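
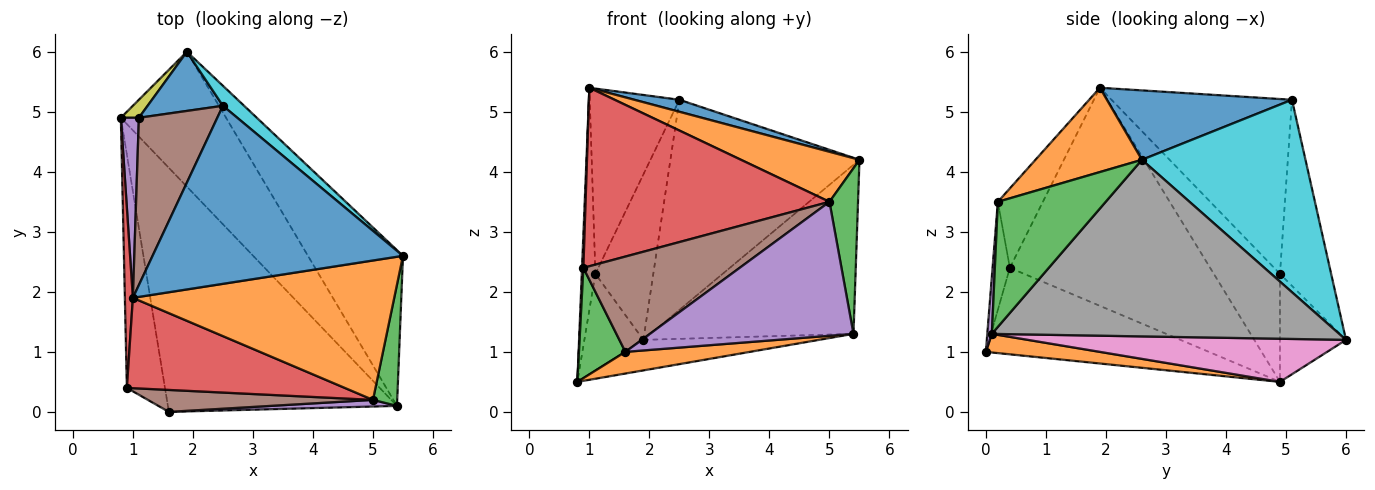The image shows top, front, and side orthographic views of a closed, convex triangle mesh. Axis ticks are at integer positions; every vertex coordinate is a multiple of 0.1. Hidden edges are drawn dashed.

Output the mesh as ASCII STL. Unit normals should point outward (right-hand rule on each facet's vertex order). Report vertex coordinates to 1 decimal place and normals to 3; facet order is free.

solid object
 facet normal 0.267 -0.065 0.962
  outer loop
   vertex 2.5 5.1 5.2
   vertex 1.0 1.9 5.4
   vertex 5.5 2.6 4.2
  endloop
 endfacet
 facet normal 0.081 -0.088 -0.993
  outer loop
   vertex 5.4 0.1 1.3
   vertex 1.6 0.0 1.0
   vertex 0.8 4.9 0.5
  endloop
 endfacet
 facet normal -0.899 -0.187 -0.396
  outer loop
   vertex 0.9 0.4 2.4
   vertex 0.8 4.9 0.5
   vertex 1.6 0.0 1.0
  endloop
 endfacet
 facet normal -0.999 -0.007 0.037
  outer loop
   vertex 0.9 0.4 2.4
   vertex 1.0 1.9 5.4
   vertex 0.8 4.9 0.5
  endloop
 endfacet
 facet normal -0.967 0.199 0.161
  outer loop
   vertex 1.1 4.9 2.3
   vertex 0.8 4.9 0.5
   vertex 1.0 1.9 5.4
  endloop
 endfacet
 facet normal -0.831 0.413 0.373
  outer loop
   vertex 1.1 4.9 2.3
   vertex 1.0 1.9 5.4
   vertex 2.5 5.1 5.2
  endloop
 endfacet
 facet normal 0.371 0.205 -0.906
  outer loop
   vertex 1.9 6.0 1.2
   vertex 5.4 0.1 1.3
   vertex 0.8 4.9 0.5
  endloop
 endfacet
 facet normal 0.783 0.457 -0.421
  outer loop
   vertex 1.9 6.0 1.2
   vertex 5.5 2.6 4.2
   vertex 5.4 0.1 1.3
  endloop
 endfacet
 facet normal -0.740 0.661 0.123
  outer loop
   vertex 1.9 6.0 1.2
   vertex 0.8 4.9 0.5
   vertex 1.1 4.9 2.3
  endloop
 endfacet
 facet normal 0.653 0.754 0.072
  outer loop
   vertex 1.9 6.0 1.2
   vertex 2.5 5.1 5.2
   vertex 5.5 2.6 4.2
  endloop
 endfacet
 facet normal -0.640 0.724 0.259
  outer loop
   vertex 1.9 6.0 1.2
   vertex 1.1 4.9 2.3
   vertex 2.5 5.1 5.2
  endloop
 endfacet
 facet normal 0.290 -0.323 0.901
  outer loop
   vertex 5.0 0.2 3.5
   vertex 5.5 2.6 4.2
   vertex 1.0 1.9 5.4
  endloop
 endfacet
 facet normal 0.950 -0.252 0.184
  outer loop
   vertex 5.0 0.2 3.5
   vertex 5.4 0.1 1.3
   vertex 5.5 2.6 4.2
  endloop
 endfacet
 facet normal -0.162 -0.880 0.446
  outer loop
   vertex 5.0 0.2 3.5
   vertex 1.0 1.9 5.4
   vertex 0.9 0.4 2.4
  endloop
 endfacet
 facet normal 0.022 -0.999 0.049
  outer loop
   vertex 5.0 0.2 3.5
   vertex 1.6 0.0 1.0
   vertex 5.4 0.1 1.3
  endloop
 endfacet
 facet normal -0.107 -0.969 0.223
  outer loop
   vertex 5.0 0.2 3.5
   vertex 0.9 0.4 2.4
   vertex 1.6 0.0 1.0
  endloop
 endfacet
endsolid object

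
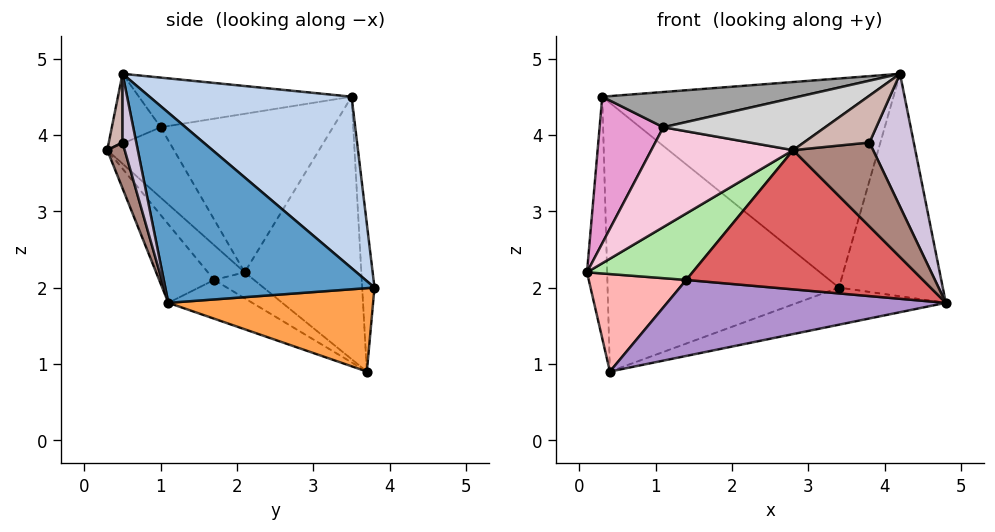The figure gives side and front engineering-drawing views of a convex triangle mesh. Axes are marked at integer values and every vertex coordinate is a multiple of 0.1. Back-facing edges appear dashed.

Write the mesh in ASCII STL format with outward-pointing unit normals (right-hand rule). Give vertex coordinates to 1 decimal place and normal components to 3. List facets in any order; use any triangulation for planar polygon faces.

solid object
 facet normal 0.865 0.429 0.259
  outer loop
   vertex 4.2 0.5 4.8
   vertex 4.8 1.1 1.8
   vertex 3.4 3.8 2.0
  endloop
 endfacet
 facet normal 0.444 0.640 0.627
  outer loop
   vertex 0.3 3.5 4.5
   vertex 4.2 0.5 4.8
   vertex 3.4 3.8 2.0
  endloop
 endfacet
 facet normal 0.327 0.238 -0.915
  outer loop
   vertex 0.4 3.7 0.9
   vertex 3.4 3.8 2.0
   vertex 4.8 1.1 1.8
  endloop
 endfacet
 facet normal -0.985 0.170 -0.018
  outer loop
   vertex 0.4 3.7 0.9
   vertex 0.1 2.1 2.2
   vertex 0.3 3.5 4.5
  endloop
 endfacet
 facet normal -0.053 0.997 0.054
  outer loop
   vertex 0.4 3.7 0.9
   vertex 0.3 3.5 4.5
   vertex 3.4 3.8 2.0
  endloop
 endfacet
 facet normal -0.294 -0.842 -0.452
  outer loop
   vertex 1.4 1.7 2.1
   vertex 2.8 0.3 3.8
   vertex 0.1 2.1 2.2
  endloop
 endfacet
 facet normal -0.193 -0.829 -0.524
  outer loop
   vertex 1.4 1.7 2.1
   vertex 4.8 1.1 1.8
   vertex 2.8 0.3 3.8
  endloop
 endfacet
 facet normal -0.240 -0.585 -0.775
  outer loop
   vertex 1.4 1.7 2.1
   vertex 0.1 2.1 2.2
   vertex 0.4 3.7 0.9
  endloop
 endfacet
 facet normal -0.171 -0.568 -0.805
  outer loop
   vertex 1.4 1.7 2.1
   vertex 0.4 3.7 0.9
   vertex 4.8 1.1 1.8
  endloop
 endfacet
 facet normal 0.294 -0.947 -0.131
  outer loop
   vertex 3.8 0.5 3.9
   vertex 4.8 1.1 1.8
   vertex 4.2 0.5 4.8
  endloop
 endfacet
 facet normal 0.210 -0.962 -0.175
  outer loop
   vertex 3.8 0.5 3.9
   vertex 2.8 0.3 3.8
   vertex 4.8 1.1 1.8
  endloop
 endfacet
 facet normal 0.204 -0.975 -0.091
  outer loop
   vertex 3.8 0.5 3.9
   vertex 4.2 0.5 4.8
   vertex 2.8 0.3 3.8
  endloop
 endfacet
 facet normal -0.900 -0.333 0.281
  outer loop
   vertex 1.1 1.0 4.1
   vertex 0.3 3.5 4.5
   vertex 0.1 2.1 2.2
  endloop
 endfacet
 facet normal -0.408 -0.867 -0.287
  outer loop
   vertex 1.1 1.0 4.1
   vertex 0.1 2.1 2.2
   vertex 2.8 0.3 3.8
  endloop
 endfacet
 facet normal -0.250 -0.230 0.941
  outer loop
   vertex 1.1 1.0 4.1
   vertex 4.2 0.5 4.8
   vertex 0.3 3.5 4.5
  endloop
 endfacet
 facet normal -0.248 -0.822 0.512
  outer loop
   vertex 1.1 1.0 4.1
   vertex 2.8 0.3 3.8
   vertex 4.2 0.5 4.8
  endloop
 endfacet
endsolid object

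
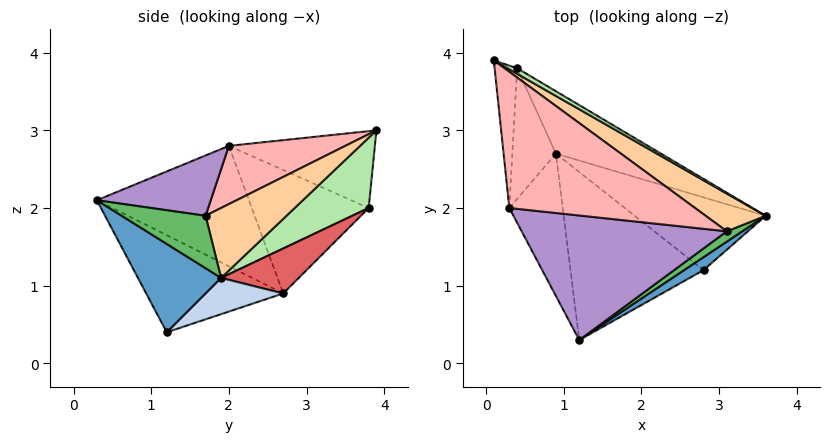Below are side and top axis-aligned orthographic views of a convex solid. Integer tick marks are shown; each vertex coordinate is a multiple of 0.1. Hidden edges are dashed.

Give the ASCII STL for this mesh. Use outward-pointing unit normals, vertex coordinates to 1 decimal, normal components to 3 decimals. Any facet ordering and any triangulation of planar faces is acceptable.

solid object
 facet normal 0.587 -0.799 0.129
  outer loop
   vertex 2.8 1.2 0.4
   vertex 3.6 1.9 1.1
   vertex 1.2 0.3 2.1
  endloop
 endfacet
 facet normal 0.223 0.550 -0.805
  outer loop
   vertex 0.9 2.7 0.9
   vertex 3.6 1.9 1.1
   vertex 2.8 1.2 0.4
  endloop
 endfacet
 facet normal -0.532 -0.431 -0.729
  outer loop
   vertex 0.9 2.7 0.9
   vertex 2.8 1.2 0.4
   vertex 1.2 0.3 2.1
  endloop
 endfacet
 facet normal 0.619 0.578 0.531
  outer loop
   vertex 3.1 1.7 1.9
   vertex 3.6 1.9 1.1
   vertex 0.1 3.9 3.0
  endloop
 endfacet
 facet normal 0.596 -0.783 0.177
  outer loop
   vertex 3.1 1.7 1.9
   vertex 1.2 0.3 2.1
   vertex 3.6 1.9 1.1
  endloop
 endfacet
 facet normal 0.524 0.849 0.072
  outer loop
   vertex 0.4 3.8 2.0
   vertex 0.1 3.9 3.0
   vertex 3.6 1.9 1.1
  endloop
 endfacet
 facet normal 0.265 0.739 -0.619
  outer loop
   vertex 0.4 3.8 2.0
   vertex 3.6 1.9 1.1
   vertex 0.9 2.7 0.9
  endloop
 endfacet
 facet normal 0.299 -0.069 0.952
  outer loop
   vertex 0.3 2.0 2.8
   vertex 3.1 1.7 1.9
   vertex 0.1 3.9 3.0
  endloop
 endfacet
 facet normal 0.274 -0.239 0.932
  outer loop
   vertex 0.3 2.0 2.8
   vertex 1.2 0.3 2.1
   vertex 3.1 1.7 1.9
  endloop
 endfacet
 facet normal -0.871 -0.302 -0.387
  outer loop
   vertex 0.3 2.0 2.8
   vertex 0.9 2.7 0.9
   vertex 1.2 0.3 2.1
  endloop
 endfacet
 facet normal -0.957 -0.071 -0.280
  outer loop
   vertex 0.3 2.0 2.8
   vertex 0.1 3.9 3.0
   vertex 0.4 3.8 2.0
  endloop
 endfacet
 facet normal -0.939 -0.095 -0.331
  outer loop
   vertex 0.3 2.0 2.8
   vertex 0.4 3.8 2.0
   vertex 0.9 2.7 0.9
  endloop
 endfacet
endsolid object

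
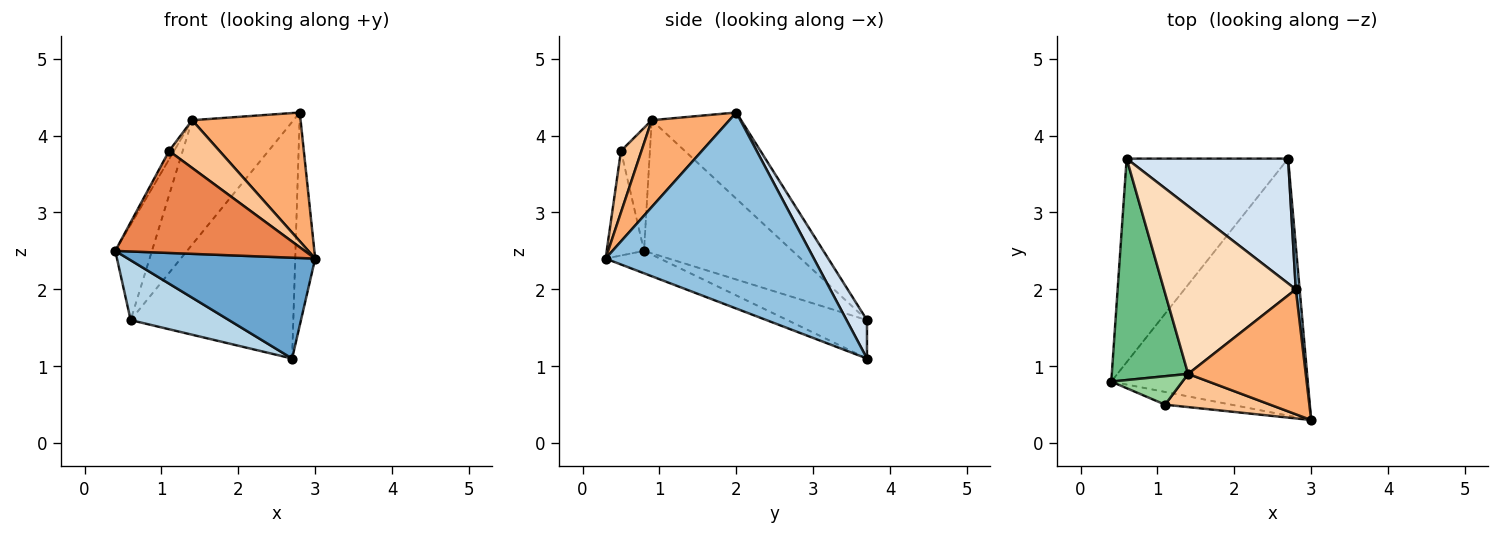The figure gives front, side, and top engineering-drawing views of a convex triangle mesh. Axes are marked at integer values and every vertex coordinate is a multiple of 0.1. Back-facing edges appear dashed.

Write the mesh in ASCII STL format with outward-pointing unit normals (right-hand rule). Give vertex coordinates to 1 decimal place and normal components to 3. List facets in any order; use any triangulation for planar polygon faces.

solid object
 facet normal -0.105 -0.363 -0.926
  outer loop
   vertex 2.7 3.7 1.1
   vertex 3.0 0.3 2.4
   vertex 0.4 0.8 2.5
  endloop
 endfacet
 facet normal 0.995 0.095 0.020
  outer loop
   vertex 2.8 2.0 4.3
   vertex 3.0 0.3 2.4
   vertex 2.7 3.7 1.1
  endloop
 endfacet
 facet normal -0.223 -0.275 -0.935
  outer loop
   vertex 0.6 3.7 1.6
   vertex 2.7 3.7 1.1
   vertex 0.4 0.8 2.5
  endloop
 endfacet
 facet normal 0.110 0.879 0.464
  outer loop
   vertex 0.6 3.7 1.6
   vertex 2.8 2.0 4.3
   vertex 2.7 3.7 1.1
  endloop
 endfacet
 facet normal -0.192 -0.974 -0.121
  outer loop
   vertex 1.1 0.5 3.8
   vertex 0.4 0.8 2.5
   vertex 3.0 0.3 2.4
  endloop
 endfacet
 facet normal 0.457 -0.638 0.619
  outer loop
   vertex 1.4 0.9 4.2
   vertex 3.0 0.3 2.4
   vertex 2.8 2.0 4.3
  endloop
 endfacet
 facet normal 0.317 -0.779 0.541
  outer loop
   vertex 1.4 0.9 4.2
   vertex 1.1 0.5 3.8
   vertex 3.0 0.3 2.4
  endloop
 endfacet
 facet normal -0.465 0.527 0.711
  outer loop
   vertex 1.4 0.9 4.2
   vertex 2.8 2.0 4.3
   vertex 0.6 3.7 1.6
  endloop
 endfacet
 facet normal -0.848 0.210 0.487
  outer loop
   vertex 1.4 0.9 4.2
   vertex 0.6 3.7 1.6
   vertex 0.4 0.8 2.5
  endloop
 endfacet
 facet normal -0.856 0.147 0.495
  outer loop
   vertex 1.4 0.9 4.2
   vertex 0.4 0.8 2.5
   vertex 1.1 0.5 3.8
  endloop
 endfacet
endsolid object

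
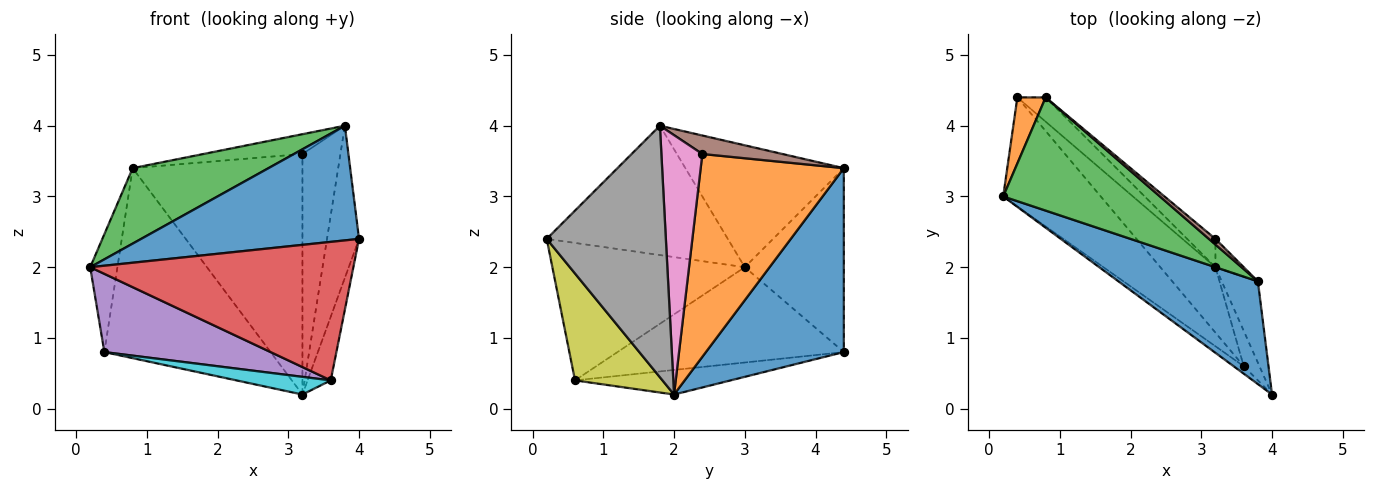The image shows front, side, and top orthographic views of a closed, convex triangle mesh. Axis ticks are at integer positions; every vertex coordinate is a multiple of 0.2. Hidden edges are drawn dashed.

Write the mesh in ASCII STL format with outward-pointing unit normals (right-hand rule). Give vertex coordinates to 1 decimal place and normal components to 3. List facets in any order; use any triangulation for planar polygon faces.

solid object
 facet normal -0.526 -0.633 0.567
  outer loop
   vertex 3.8 1.8 4.0
   vertex 0.2 3.0 2.0
   vertex 4.0 0.2 2.4
  endloop
 endfacet
 facet normal -0.954 0.262 0.147
  outer loop
   vertex 0.8 4.4 3.4
   vertex 0.4 4.4 0.8
   vertex 0.2 3.0 2.0
  endloop
 endfacet
 facet normal -0.543 -0.466 0.699
  outer loop
   vertex 0.8 4.4 3.4
   vertex 0.2 3.0 2.0
   vertex 3.8 1.8 4.0
  endloop
 endfacet
 facet normal -0.590 -0.806 -0.043
  outer loop
   vertex 3.6 0.6 0.4
   vertex 4.0 0.2 2.4
   vertex 0.2 3.0 2.0
  endloop
 endfacet
 facet normal -0.622 -0.457 -0.636
  outer loop
   vertex 3.6 0.6 0.4
   vertex 0.2 3.0 2.0
   vertex 0.4 4.4 0.8
  endloop
 endfacet
 facet normal 0.614 0.759 0.217
  outer loop
   vertex 3.2 2.4 3.6
   vertex 0.8 4.4 3.4
   vertex 3.8 1.8 4.0
  endloop
 endfacet
 facet normal 0.731 0.678 -0.080
  outer loop
   vertex 3.2 2.0 0.2
   vertex 3.2 2.4 3.6
   vertex 3.8 1.8 4.0
  endloop
 endfacet
 facet normal 0.957 0.257 -0.138
  outer loop
   vertex 3.2 2.0 0.2
   vertex 3.8 1.8 4.0
   vertex 4.0 0.2 2.4
  endloop
 endfacet
 facet normal 0.957 0.253 -0.141
  outer loop
   vertex 3.2 2.0 0.2
   vertex 4.0 0.2 2.4
   vertex 3.6 0.6 0.4
  endloop
 endfacet
 facet normal -0.395 -0.240 -0.887
  outer loop
   vertex 3.2 2.0 0.2
   vertex 3.6 0.6 0.4
   vertex 0.4 4.4 0.8
  endloop
 endfacet
 facet normal 0.636 0.766 -0.098
  outer loop
   vertex 3.2 2.0 0.2
   vertex 0.4 4.4 0.8
   vertex 0.8 4.4 3.4
  endloop
 endfacet
 facet normal 0.642 0.761 -0.090
  outer loop
   vertex 3.2 2.0 0.2
   vertex 0.8 4.4 3.4
   vertex 3.2 2.4 3.6
  endloop
 endfacet
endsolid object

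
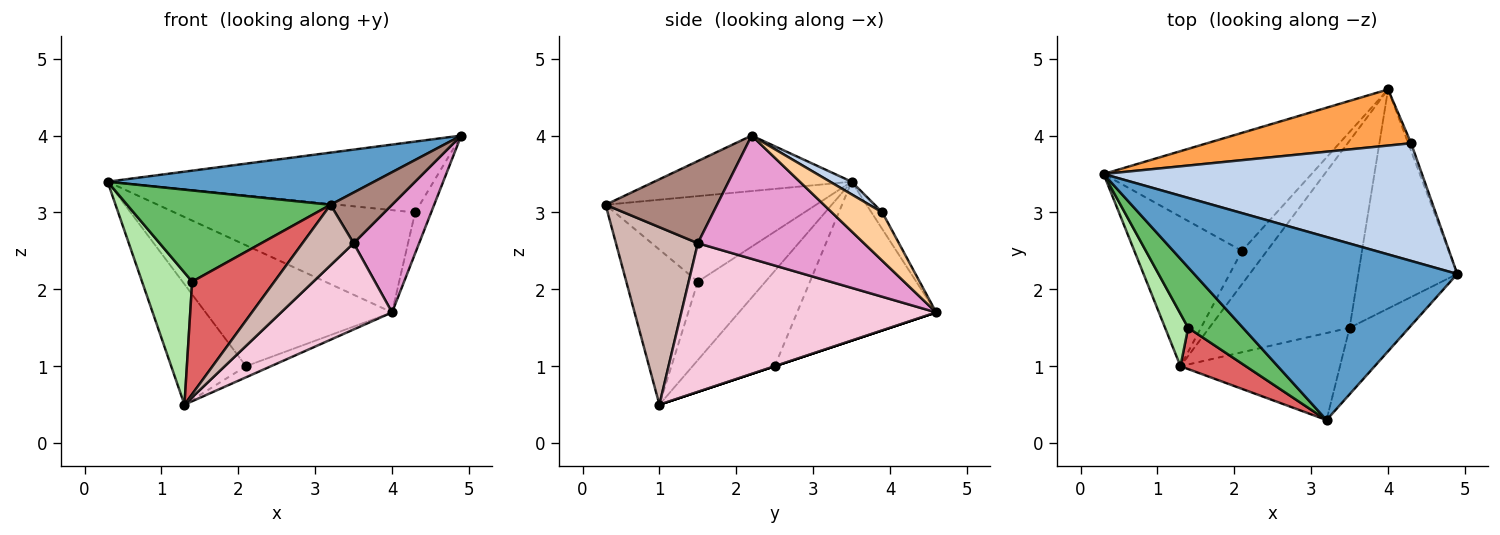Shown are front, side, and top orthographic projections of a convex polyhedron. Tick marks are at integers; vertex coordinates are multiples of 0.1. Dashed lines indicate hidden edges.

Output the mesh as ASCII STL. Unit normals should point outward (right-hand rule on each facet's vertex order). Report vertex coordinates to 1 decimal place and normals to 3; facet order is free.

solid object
 facet normal -0.199 -0.269 0.943
  outer loop
   vertex 3.2 0.3 3.1
   vertex 4.9 2.2 4.0
   vertex 0.3 3.5 3.4
  endloop
 endfacet
 facet normal 0.034 0.516 0.856
  outer loop
   vertex 4.3 3.9 3.0
   vertex 0.3 3.5 3.4
   vertex 4.9 2.2 4.0
  endloop
 endfacet
 facet normal -0.040 0.876 0.481
  outer loop
   vertex 4.3 3.9 3.0
   vertex 4.0 4.6 1.7
   vertex 0.3 3.5 3.4
  endloop
 endfacet
 facet normal 0.951 0.302 -0.057
  outer loop
   vertex 4.3 3.9 3.0
   vertex 4.9 2.2 4.0
   vertex 4.0 4.6 1.7
  endloop
 endfacet
 facet normal -0.653 -0.631 0.418
  outer loop
   vertex 1.4 1.5 2.1
   vertex 3.2 0.3 3.1
   vertex 0.3 3.5 3.4
  endloop
 endfacet
 facet normal -0.782 -0.579 0.230
  outer loop
   vertex 1.4 1.5 2.1
   vertex 0.3 3.5 3.4
   vertex 1.3 1.0 0.5
  endloop
 endfacet
 facet normal -0.633 -0.727 0.267
  outer loop
   vertex 1.4 1.5 2.1
   vertex 1.3 1.0 0.5
   vertex 3.2 0.3 3.1
  endloop
 endfacet
 facet normal -0.471 0.631 -0.616
  outer loop
   vertex 2.1 2.5 1.0
   vertex 0.3 3.5 3.4
   vertex 4.0 4.6 1.7
  endloop
 endfacet
 facet normal -0.568 0.516 -0.641
  outer loop
   vertex 2.1 2.5 1.0
   vertex 1.3 1.0 0.5
   vertex 0.3 3.5 3.4
  endloop
 endfacet
 facet normal 0.000 0.316 -0.949
  outer loop
   vertex 2.1 2.5 1.0
   vertex 4.0 4.6 1.7
   vertex 1.3 1.0 0.5
  endloop
 endfacet
 facet normal 0.739 -0.408 -0.535
  outer loop
   vertex 3.5 1.5 2.6
   vertex 4.9 2.2 4.0
   vertex 3.2 0.3 3.1
  endloop
 endfacet
 facet normal 0.674 -0.421 -0.606
  outer loop
   vertex 3.5 1.5 2.6
   vertex 3.2 0.3 3.1
   vertex 1.3 1.0 0.5
  endloop
 endfacet
 facet normal 0.745 -0.294 -0.598
  outer loop
   vertex 3.5 1.5 2.6
   vertex 4.0 4.6 1.7
   vertex 4.9 2.2 4.0
  endloop
 endfacet
 facet normal 0.693 -0.302 -0.654
  outer loop
   vertex 3.5 1.5 2.6
   vertex 1.3 1.0 0.5
   vertex 4.0 4.6 1.7
  endloop
 endfacet
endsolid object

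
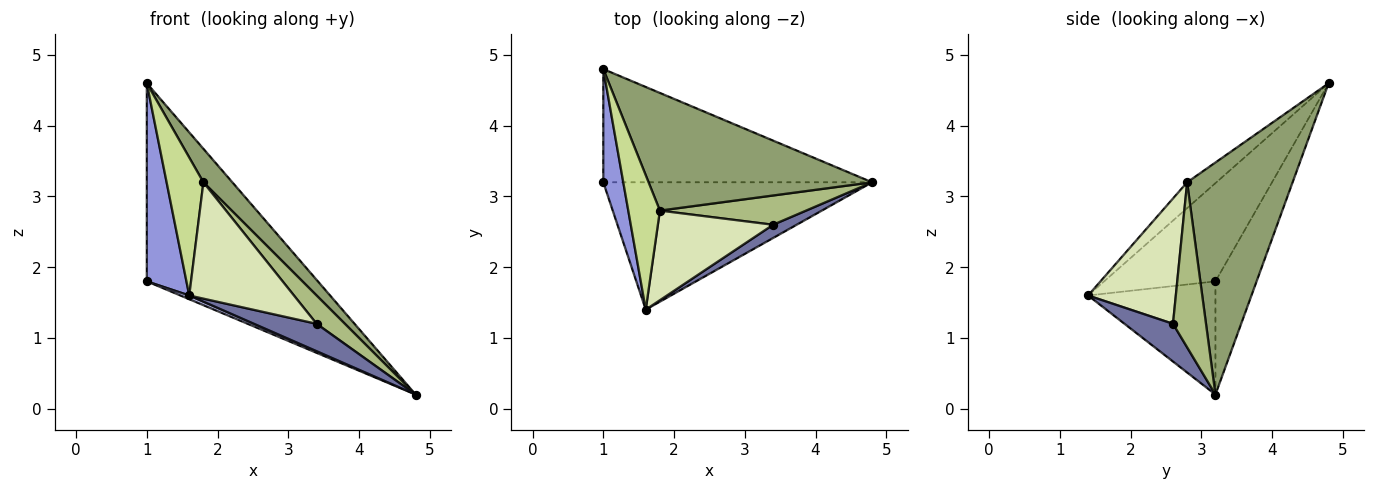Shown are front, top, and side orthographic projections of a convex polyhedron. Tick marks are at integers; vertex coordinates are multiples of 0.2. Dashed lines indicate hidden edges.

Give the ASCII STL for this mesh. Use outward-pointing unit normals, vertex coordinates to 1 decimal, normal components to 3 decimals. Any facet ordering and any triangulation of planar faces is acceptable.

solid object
 facet normal 0.572 -0.739 0.357
  outer loop
   vertex 3.4 2.6 1.2
   vertex 1.6 1.4 1.6
   vertex 4.8 3.2 0.2
  endloop
 endfacet
 facet normal -0.204 0.850 -0.486
  outer loop
   vertex 1.0 3.2 1.8
   vertex 1.0 4.8 4.6
   vertex 4.8 3.2 0.2
  endloop
 endfacet
 facet normal -0.925 -0.329 0.188
  outer loop
   vertex 1.0 3.2 1.8
   vertex 1.6 1.4 1.6
   vertex 1.0 4.8 4.6
  endloop
 endfacet
 facet normal -0.388 -0.027 -0.921
  outer loop
   vertex 1.0 3.2 1.8
   vertex 4.8 3.2 0.2
   vertex 1.6 1.4 1.6
  endloop
 endfacet
 facet normal 0.706 -0.194 0.681
  outer loop
   vertex 1.8 2.8 3.2
   vertex 4.8 3.2 0.2
   vertex 1.0 4.8 4.6
  endloop
 endfacet
 facet normal 0.630 -0.540 0.558
  outer loop
   vertex 1.8 2.8 3.2
   vertex 3.4 2.6 1.2
   vertex 4.8 3.2 0.2
  endloop
 endfacet
 facet normal -0.495 -0.622 0.606
  outer loop
   vertex 1.8 2.8 3.2
   vertex 1.0 4.8 4.6
   vertex 1.6 1.4 1.6
  endloop
 endfacet
 facet normal 0.553 -0.660 0.508
  outer loop
   vertex 1.8 2.8 3.2
   vertex 1.6 1.4 1.6
   vertex 3.4 2.6 1.2
  endloop
 endfacet
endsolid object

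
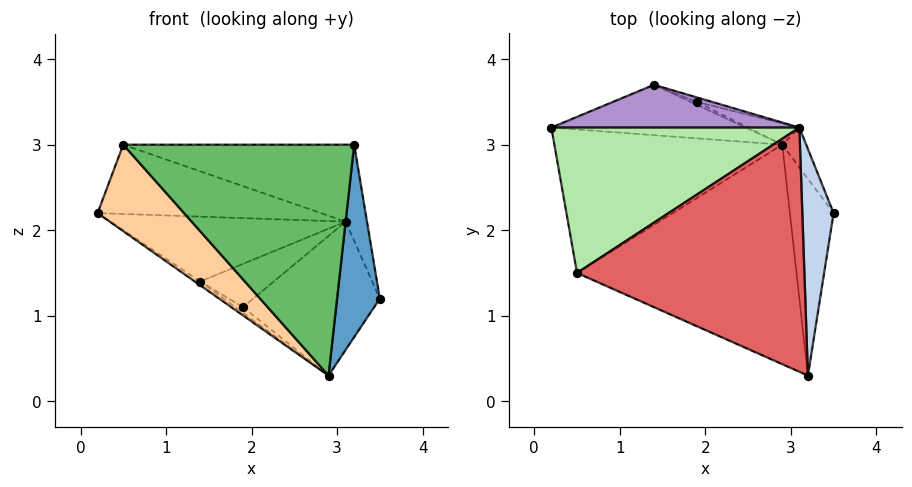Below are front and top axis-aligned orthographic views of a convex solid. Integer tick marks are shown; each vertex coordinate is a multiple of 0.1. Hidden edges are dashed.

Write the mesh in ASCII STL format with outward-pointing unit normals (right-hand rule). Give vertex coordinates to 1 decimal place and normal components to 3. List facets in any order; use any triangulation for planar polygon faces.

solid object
 facet normal 0.139 -0.693 -0.708
  outer loop
   vertex 2.9 3.0 0.3
   vertex 3.5 2.2 1.2
   vertex 3.2 0.3 3.0
  endloop
 endfacet
 facet normal 0.950 0.122 0.287
  outer loop
   vertex 3.1 3.2 2.1
   vertex 3.2 0.3 3.0
   vertex 3.5 2.2 1.2
  endloop
 endfacet
 facet normal 0.864 0.480 -0.149
  outer loop
   vertex 3.1 3.2 2.1
   vertex 3.5 2.2 1.2
   vertex 2.9 3.0 0.3
  endloop
 endfacet
 facet normal -0.540 -0.435 -0.721
  outer loop
   vertex 0.5 1.5 3.0
   vertex 0.2 3.2 2.2
   vertex 2.9 3.0 0.3
  endloop
 endfacet
 facet normal -0.307 -0.690 -0.656
  outer loop
   vertex 0.5 1.5 3.0
   vertex 2.9 3.0 0.3
   vertex 3.2 0.3 3.0
  endloop
 endfacet
 facet normal 0.031 0.430 0.902
  outer loop
   vertex 0.5 1.5 3.0
   vertex 3.1 3.2 2.1
   vertex 0.2 3.2 2.2
  endloop
 endfacet
 facet normal 0.132 0.298 0.945
  outer loop
   vertex 0.5 1.5 3.0
   vertex 3.2 0.3 3.0
   vertex 3.1 3.2 2.1
  endloop
 endfacet
 facet normal -0.571 0.062 -0.818
  outer loop
   vertex 1.4 3.7 1.4
   vertex 2.9 3.0 0.3
   vertex 0.2 3.2 2.2
  endloop
 endfacet
 facet normal 0.019 0.835 0.550
  outer loop
   vertex 1.4 3.7 1.4
   vertex 0.2 3.2 2.2
   vertex 3.1 3.2 2.1
  endloop
 endfacet
 facet normal 0.350 0.926 -0.142
  outer loop
   vertex 1.9 3.5 1.1
   vertex 3.1 3.2 2.1
   vertex 2.9 3.0 0.3
  endloop
 endfacet
 facet normal 0.089 0.891 -0.445
  outer loop
   vertex 1.9 3.5 1.1
   vertex 2.9 3.0 0.3
   vertex 1.4 3.7 1.4
  endloop
 endfacet
 facet normal 0.318 0.943 -0.099
  outer loop
   vertex 1.9 3.5 1.1
   vertex 1.4 3.7 1.4
   vertex 3.1 3.2 2.1
  endloop
 endfacet
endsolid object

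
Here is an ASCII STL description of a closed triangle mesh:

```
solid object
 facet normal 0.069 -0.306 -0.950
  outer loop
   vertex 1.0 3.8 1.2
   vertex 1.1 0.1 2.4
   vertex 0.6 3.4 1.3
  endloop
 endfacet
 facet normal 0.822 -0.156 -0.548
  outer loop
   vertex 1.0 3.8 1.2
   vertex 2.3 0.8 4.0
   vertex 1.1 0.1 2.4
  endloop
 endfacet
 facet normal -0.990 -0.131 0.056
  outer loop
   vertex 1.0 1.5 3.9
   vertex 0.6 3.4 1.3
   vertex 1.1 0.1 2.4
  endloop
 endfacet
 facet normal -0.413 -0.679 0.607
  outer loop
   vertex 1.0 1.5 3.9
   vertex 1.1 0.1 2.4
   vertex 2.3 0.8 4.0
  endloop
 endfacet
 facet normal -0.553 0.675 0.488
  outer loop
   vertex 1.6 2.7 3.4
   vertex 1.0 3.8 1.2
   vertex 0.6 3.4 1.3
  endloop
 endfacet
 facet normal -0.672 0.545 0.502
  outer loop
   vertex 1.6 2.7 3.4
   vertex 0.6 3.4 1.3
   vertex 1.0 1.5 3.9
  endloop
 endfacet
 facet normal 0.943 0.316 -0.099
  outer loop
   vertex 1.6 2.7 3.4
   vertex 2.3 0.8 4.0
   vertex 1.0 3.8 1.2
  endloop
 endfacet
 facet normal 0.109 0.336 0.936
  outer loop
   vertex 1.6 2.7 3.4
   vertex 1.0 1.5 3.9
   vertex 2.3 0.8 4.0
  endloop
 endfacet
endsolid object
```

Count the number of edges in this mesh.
12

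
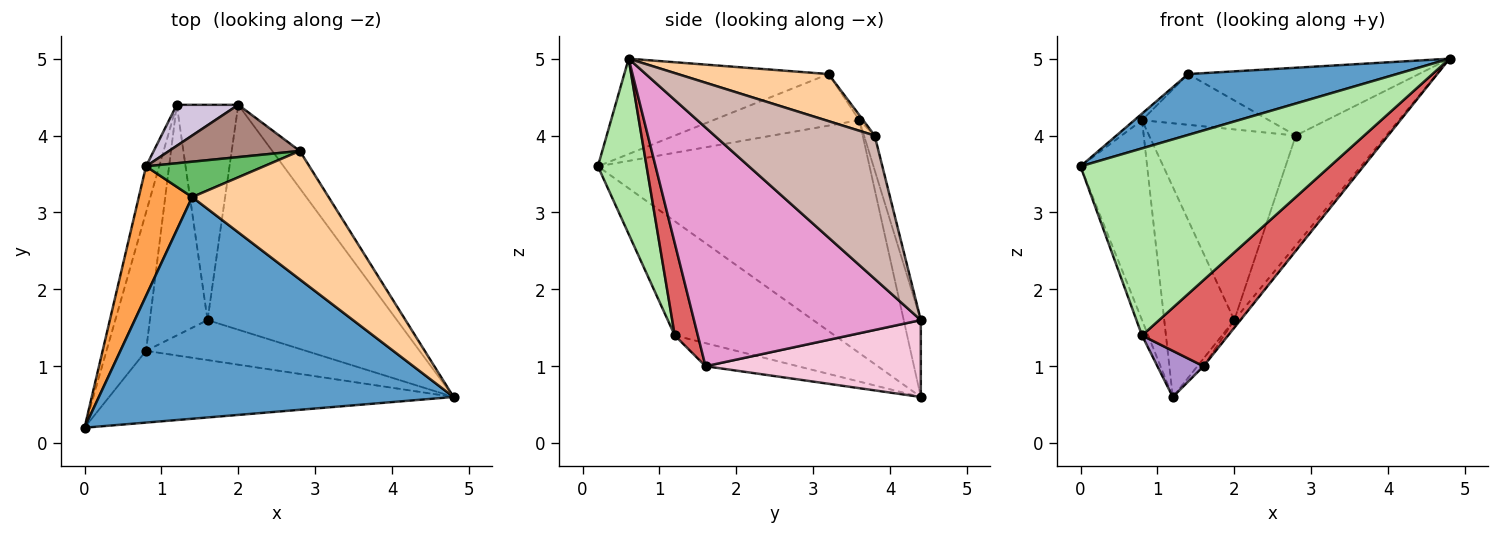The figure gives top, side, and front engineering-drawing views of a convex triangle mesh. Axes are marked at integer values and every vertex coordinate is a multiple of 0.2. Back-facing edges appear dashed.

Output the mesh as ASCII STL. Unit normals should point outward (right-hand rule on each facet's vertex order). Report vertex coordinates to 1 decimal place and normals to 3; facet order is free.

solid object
 facet normal -0.251 -0.256 0.933
  outer loop
   vertex 1.4 3.2 4.8
   vertex 0.0 0.2 3.6
   vertex 4.8 0.6 5.0
  endloop
 endfacet
 facet normal -0.970 0.238 -0.055
  outer loop
   vertex 0.8 3.6 4.2
   vertex 1.2 4.4 0.6
   vertex 0.0 0.2 3.6
  endloop
 endfacet
 facet normal -0.694 0.037 0.719
  outer loop
   vertex 0.8 3.6 4.2
   vertex 0.0 0.2 3.6
   vertex 1.4 3.2 4.8
  endloop
 endfacet
 facet normal 0.292 0.447 0.846
  outer loop
   vertex 2.8 3.8 4.0
   vertex 1.4 3.2 4.8
   vertex 4.8 0.6 5.0
  endloop
 endfacet
 facet normal -0.025 0.820 0.572
  outer loop
   vertex 2.8 3.8 4.0
   vertex 0.8 3.6 4.2
   vertex 1.4 3.2 4.8
  endloop
 endfacet
 facet normal 0.179 -0.919 -0.352
  outer loop
   vertex 0.8 1.2 1.4
   vertex 4.8 0.6 5.0
   vertex 0.0 0.2 3.6
  endloop
 endfacet
 facet normal 0.236 -0.881 -0.409
  outer loop
   vertex 0.8 1.2 1.4
   vertex 1.6 1.6 1.0
   vertex 4.8 0.6 5.0
  endloop
 endfacet
 facet normal -0.944 0.036 -0.327
  outer loop
   vertex 0.8 1.2 1.4
   vertex 0.0 0.2 3.6
   vertex 1.2 4.4 0.6
  endloop
 endfacet
 facet normal -0.365 -0.183 -0.913
  outer loop
   vertex 0.8 1.2 1.4
   vertex 1.2 4.4 0.6
   vertex 1.6 1.6 1.0
  endloop
 endfacet
 facet normal -0.233 0.955 0.186
  outer loop
   vertex 2.0 4.4 1.6
   vertex 1.2 4.4 0.6
   vertex 0.8 3.6 4.2
  endloop
 endfacet
 facet normal -0.070 0.962 0.264
  outer loop
   vertex 2.0 4.4 1.6
   vertex 0.8 3.6 4.2
   vertex 2.8 3.8 4.0
  endloop
 endfacet
 facet normal 0.859 0.485 -0.165
  outer loop
   vertex 2.0 4.4 1.6
   vertex 2.8 3.8 4.0
   vertex 4.8 0.6 5.0
  endloop
 endfacet
 facet normal 0.783 0.021 -0.621
  outer loop
   vertex 2.0 4.4 1.6
   vertex 4.8 0.6 5.0
   vertex 1.6 1.6 1.0
  endloop
 endfacet
 facet normal 0.781 0.022 -0.625
  outer loop
   vertex 2.0 4.4 1.6
   vertex 1.6 1.6 1.0
   vertex 1.2 4.4 0.6
  endloop
 endfacet
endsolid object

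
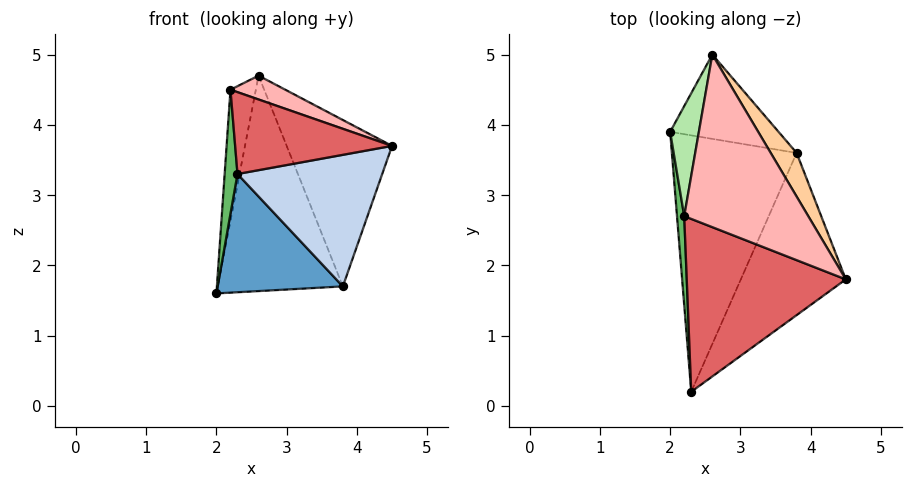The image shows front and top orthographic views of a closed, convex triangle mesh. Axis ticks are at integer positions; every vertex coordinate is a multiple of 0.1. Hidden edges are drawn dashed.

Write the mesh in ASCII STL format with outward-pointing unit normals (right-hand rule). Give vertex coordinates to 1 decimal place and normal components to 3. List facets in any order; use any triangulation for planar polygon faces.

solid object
 facet normal -0.019 -0.419 -0.908
  outer loop
   vertex 3.8 3.6 1.7
   vertex 2.3 0.2 3.3
   vertex 2.0 3.9 1.6
  endloop
 endfacet
 facet normal 0.514 -0.540 -0.666
  outer loop
   vertex 3.8 3.6 1.7
   vertex 4.5 1.8 3.7
   vertex 2.3 0.2 3.3
  endloop
 endfacet
 facet normal 0.173 0.917 -0.359
  outer loop
   vertex 3.8 3.6 1.7
   vertex 2.0 3.9 1.6
   vertex 2.6 5.0 4.7
  endloop
 endfacet
 facet normal 0.870 0.477 0.125
  outer loop
   vertex 3.8 3.6 1.7
   vertex 2.6 5.0 4.7
   vertex 4.5 1.8 3.7
  endloop
 endfacet
 facet normal -0.997 -0.061 0.044
  outer loop
   vertex 2.2 2.7 4.5
   vertex 2.0 3.9 1.6
   vertex 2.3 0.2 3.3
  endloop
 endfacet
 facet normal -0.978 0.159 0.133
  outer loop
   vertex 2.2 2.7 4.5
   vertex 2.6 5.0 4.7
   vertex 2.0 3.9 1.6
  endloop
 endfacet
 facet normal 0.145 -0.423 0.894
  outer loop
   vertex 2.2 2.7 4.5
   vertex 2.3 0.2 3.3
   vertex 4.5 1.8 3.7
  endloop
 endfacet
 facet normal 0.279 -0.131 0.951
  outer loop
   vertex 2.2 2.7 4.5
   vertex 4.5 1.8 3.7
   vertex 2.6 5.0 4.7
  endloop
 endfacet
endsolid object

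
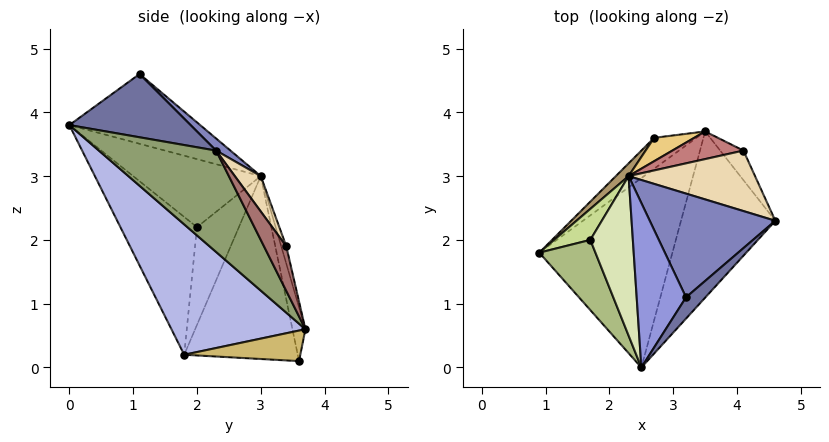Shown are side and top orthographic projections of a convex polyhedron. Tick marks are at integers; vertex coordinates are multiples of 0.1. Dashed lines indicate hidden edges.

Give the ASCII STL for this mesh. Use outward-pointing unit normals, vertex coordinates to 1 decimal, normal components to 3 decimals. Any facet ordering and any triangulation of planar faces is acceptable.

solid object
 facet normal 0.739 -0.635 0.227
  outer loop
   vertex 3.2 1.1 4.6
   vertex 2.5 0.0 3.8
   vertex 4.6 2.3 3.4
  endloop
 endfacet
 facet normal 0.072 0.662 0.746
  outer loop
   vertex 2.3 3.0 3.0
   vertex 3.2 1.1 4.6
   vertex 4.6 2.3 3.4
  endloop
 endfacet
 facet normal -0.812 0.099 0.575
  outer loop
   vertex 2.3 3.0 3.0
   vertex 2.5 0.0 3.8
   vertex 3.2 1.1 4.6
  endloop
 endfacet
 facet normal 0.544 -0.628 -0.556
  outer loop
   vertex 3.5 3.7 0.6
   vertex 2.5 0.0 3.8
   vertex 0.9 1.8 0.2
  endloop
 endfacet
 facet normal 0.575 -0.618 -0.535
  outer loop
   vertex 3.5 3.7 0.6
   vertex 4.6 2.3 3.4
   vertex 2.5 0.0 3.8
  endloop
 endfacet
 facet normal -0.924 -0.068 0.376
  outer loop
   vertex 1.7 2.0 2.2
   vertex 0.9 1.8 0.2
   vertex 2.5 0.0 3.8
  endloop
 endfacet
 facet normal -0.902 0.275 0.333
  outer loop
   vertex 1.7 2.0 2.2
   vertex 2.3 3.0 3.0
   vertex 0.9 1.8 0.2
  endloop
 endfacet
 facet normal -0.845 0.084 0.528
  outer loop
   vertex 1.7 2.0 2.2
   vertex 2.5 0.0 3.8
   vertex 2.3 3.0 3.0
  endloop
 endfacet
 facet normal -0.705 0.708 0.049
  outer loop
   vertex 2.7 3.6 0.1
   vertex 0.9 1.8 0.2
   vertex 2.3 3.0 3.0
  endloop
 endfacet
 facet normal 0.495 -0.533 -0.686
  outer loop
   vertex 2.7 3.6 0.1
   vertex 3.5 3.7 0.6
   vertex 0.9 1.8 0.2
  endloop
 endfacet
 facet normal -0.225 0.960 0.168
  outer loop
   vertex 2.7 3.6 0.1
   vertex 2.3 3.0 3.0
   vertex 3.5 3.7 0.6
  endloop
 endfacet
 facet normal 0.154 0.821 0.550
  outer loop
   vertex 4.1 3.4 1.9
   vertex 2.3 3.0 3.0
   vertex 4.6 2.3 3.4
  endloop
 endfacet
 facet normal 0.865 -0.221 -0.450
  outer loop
   vertex 4.1 3.4 1.9
   vertex 4.6 2.3 3.4
   vertex 3.5 3.7 0.6
  endloop
 endfacet
 facet normal -0.061 0.966 0.251
  outer loop
   vertex 4.1 3.4 1.9
   vertex 3.5 3.7 0.6
   vertex 2.3 3.0 3.0
  endloop
 endfacet
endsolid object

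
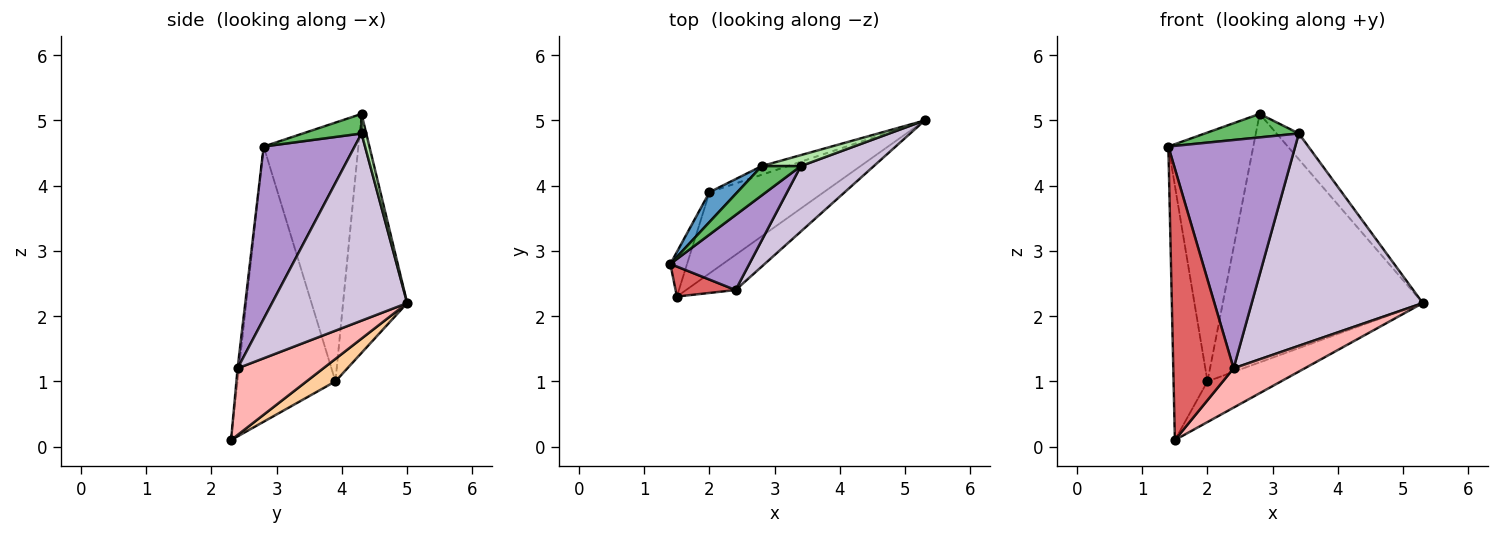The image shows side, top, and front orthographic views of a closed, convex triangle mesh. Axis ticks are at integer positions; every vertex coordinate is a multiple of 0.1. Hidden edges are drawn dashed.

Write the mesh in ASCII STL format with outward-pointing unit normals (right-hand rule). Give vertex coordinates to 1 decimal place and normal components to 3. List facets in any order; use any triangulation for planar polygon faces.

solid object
 facet normal -0.742 0.666 0.080
  outer loop
   vertex 2.0 3.9 1.0
   vertex 1.4 2.8 4.6
   vertex 2.8 4.3 5.1
  endloop
 endfacet
 facet normal -0.943 0.327 -0.057
  outer loop
   vertex 2.0 3.9 1.0
   vertex 1.5 2.3 0.1
   vertex 1.4 2.8 4.6
  endloop
 endfacet
 facet normal -0.305 0.952 -0.033
  outer loop
   vertex 2.0 3.9 1.0
   vertex 2.8 4.3 5.1
   vertex 5.3 5.0 2.2
  endloop
 endfacet
 facet normal 0.173 0.441 -0.881
  outer loop
   vertex 2.0 3.9 1.0
   vertex 5.3 5.0 2.2
   vertex 1.5 2.3 0.1
  endloop
 endfacet
 facet normal 0.364 -0.582 0.727
  outer loop
   vertex 3.4 4.3 4.8
   vertex 2.8 4.3 5.1
   vertex 1.4 2.8 4.6
  endloop
 endfacet
 facet normal 0.192 0.904 0.383
  outer loop
   vertex 3.4 4.3 4.8
   vertex 5.3 5.0 2.2
   vertex 2.8 4.3 5.1
  endloop
 endfacet
 facet normal -0.024 -0.994 0.110
  outer loop
   vertex 2.4 2.4 1.2
   vertex 1.4 2.8 4.6
   vertex 1.5 2.3 0.1
  endloop
 endfacet
 facet normal 0.668 -0.554 -0.496
  outer loop
   vertex 2.4 2.4 1.2
   vertex 1.5 2.3 0.1
   vertex 5.3 5.0 2.2
  endloop
 endfacet
 facet normal 0.563 -0.785 0.258
  outer loop
   vertex 2.4 2.4 1.2
   vertex 3.4 4.3 4.8
   vertex 1.4 2.8 4.6
  endloop
 endfacet
 facet normal 0.603 -0.763 0.235
  outer loop
   vertex 2.4 2.4 1.2
   vertex 5.3 5.0 2.2
   vertex 3.4 4.3 4.8
  endloop
 endfacet
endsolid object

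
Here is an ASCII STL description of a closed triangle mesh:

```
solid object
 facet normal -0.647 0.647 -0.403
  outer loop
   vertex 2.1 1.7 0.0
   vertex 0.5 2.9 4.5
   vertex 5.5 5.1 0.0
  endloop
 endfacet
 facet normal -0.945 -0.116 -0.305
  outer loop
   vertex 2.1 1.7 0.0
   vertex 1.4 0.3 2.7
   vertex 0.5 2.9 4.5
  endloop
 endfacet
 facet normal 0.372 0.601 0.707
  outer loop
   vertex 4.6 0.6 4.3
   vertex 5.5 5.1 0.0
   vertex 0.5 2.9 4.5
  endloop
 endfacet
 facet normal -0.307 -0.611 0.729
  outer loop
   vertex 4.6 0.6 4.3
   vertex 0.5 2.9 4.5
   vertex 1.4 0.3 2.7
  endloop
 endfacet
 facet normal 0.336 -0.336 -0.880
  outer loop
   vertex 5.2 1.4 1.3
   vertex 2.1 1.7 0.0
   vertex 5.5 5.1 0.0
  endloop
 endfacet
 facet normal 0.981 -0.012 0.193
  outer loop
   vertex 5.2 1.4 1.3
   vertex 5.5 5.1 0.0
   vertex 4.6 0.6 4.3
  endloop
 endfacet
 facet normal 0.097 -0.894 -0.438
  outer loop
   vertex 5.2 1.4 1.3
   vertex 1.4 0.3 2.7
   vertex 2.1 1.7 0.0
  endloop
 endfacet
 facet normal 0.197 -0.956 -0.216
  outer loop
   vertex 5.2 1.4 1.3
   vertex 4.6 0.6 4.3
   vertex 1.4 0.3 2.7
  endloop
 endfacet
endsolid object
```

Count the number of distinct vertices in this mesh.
6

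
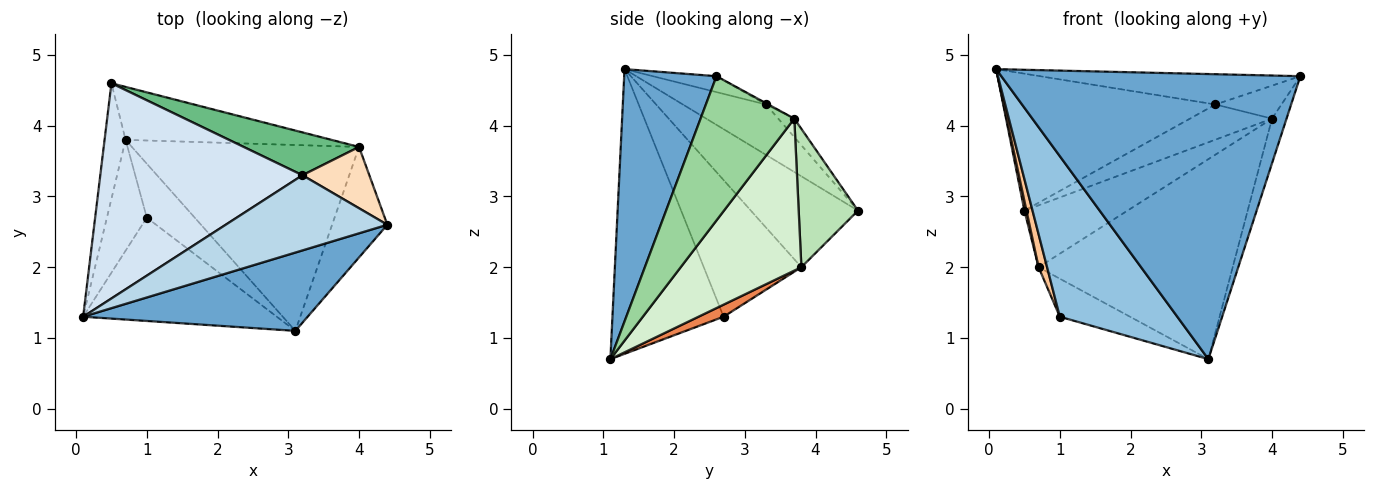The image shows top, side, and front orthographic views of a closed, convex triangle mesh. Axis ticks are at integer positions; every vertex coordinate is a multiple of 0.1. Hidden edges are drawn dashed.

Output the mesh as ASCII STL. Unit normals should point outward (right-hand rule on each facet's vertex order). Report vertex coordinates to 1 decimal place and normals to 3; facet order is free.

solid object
 facet normal 0.285 -0.924 0.254
  outer loop
   vertex 3.1 1.1 0.7
   vertex 4.4 2.6 4.7
   vertex 0.1 1.3 4.8
  endloop
 endfacet
 facet normal -0.622 -0.658 -0.423
  outer loop
   vertex 1.0 2.7 1.3
   vertex 3.1 1.1 0.7
   vertex 0.1 1.3 4.8
  endloop
 endfacet
 facet normal -0.091 0.372 0.924
  outer loop
   vertex 3.2 3.3 4.3
   vertex 0.1 1.3 4.8
   vertex 4.4 2.6 4.7
  endloop
 endfacet
 facet normal -0.206 0.525 0.826
  outer loop
   vertex 3.2 3.3 4.3
   vertex 0.5 4.6 2.8
   vertex 0.1 1.3 4.8
  endloop
 endfacet
 facet normal 0.201 0.564 -0.801
  outer loop
   vertex 0.7 3.8 2.0
   vertex 3.1 1.1 0.7
   vertex 1.0 2.7 1.3
  endloop
 endfacet
 facet normal -0.974 -0.018 -0.225
  outer loop
   vertex 0.7 3.8 2.0
   vertex 0.1 1.3 4.8
   vertex 0.5 4.6 2.8
  endloop
 endfacet
 facet normal -0.957 -0.083 -0.279
  outer loop
   vertex 0.7 3.8 2.0
   vertex 1.0 2.7 1.3
   vertex 0.1 1.3 4.8
  endloop
 endfacet
 facet normal -0.017 0.474 0.880
  outer loop
   vertex 4.0 3.7 4.1
   vertex 3.2 3.3 4.3
   vertex 4.4 2.6 4.7
  endloop
 endfacet
 facet normal -0.123 0.630 0.767
  outer loop
   vertex 4.0 3.7 4.1
   vertex 0.5 4.6 2.8
   vertex 3.2 3.3 4.3
  endloop
 endfacet
 facet normal 0.924 0.143 -0.354
  outer loop
   vertex 4.0 3.7 4.1
   vertex 4.4 2.6 4.7
   vertex 3.1 1.1 0.7
  endloop
 endfacet
 facet normal 0.400 0.696 -0.596
  outer loop
   vertex 4.0 3.7 4.1
   vertex 0.7 3.8 2.0
   vertex 0.5 4.6 2.8
  endloop
 endfacet
 facet normal 0.414 0.667 -0.620
  outer loop
   vertex 4.0 3.7 4.1
   vertex 3.1 1.1 0.7
   vertex 0.7 3.8 2.0
  endloop
 endfacet
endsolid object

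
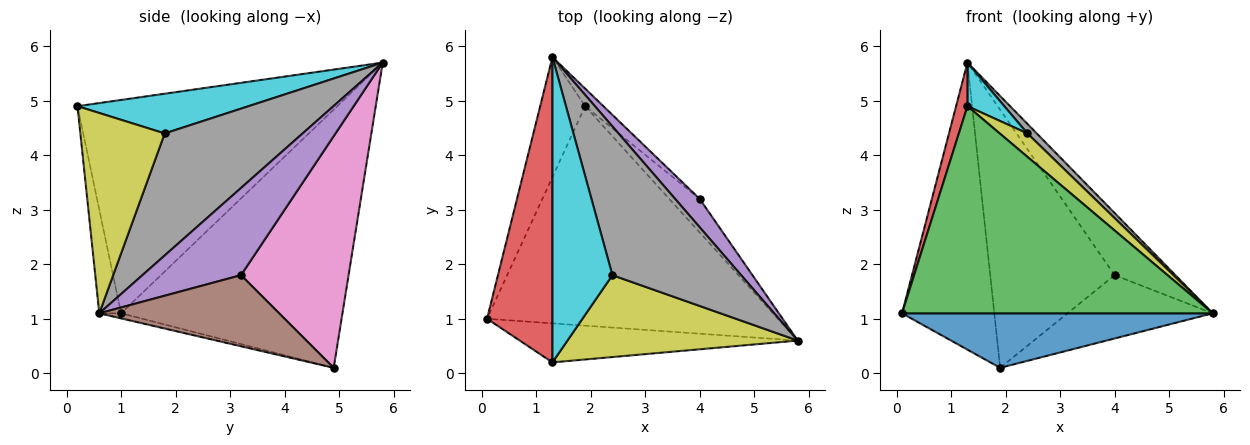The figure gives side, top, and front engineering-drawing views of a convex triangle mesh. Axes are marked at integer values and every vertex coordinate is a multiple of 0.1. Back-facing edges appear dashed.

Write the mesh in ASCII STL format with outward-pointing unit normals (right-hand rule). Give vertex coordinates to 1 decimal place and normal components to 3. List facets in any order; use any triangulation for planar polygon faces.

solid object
 facet normal -0.017 -0.241 -0.970
  outer loop
   vertex 1.9 4.9 0.1
   vertex 5.8 0.6 1.1
   vertex 0.1 1.0 1.1
  endloop
 endfacet
 facet normal -0.911 0.380 -0.159
  outer loop
   vertex 1.9 4.9 0.1
   vertex 0.1 1.0 1.1
   vertex 1.3 5.8 5.7
  endloop
 endfacet
 facet normal -0.069 -0.980 -0.185
  outer loop
   vertex 1.3 0.2 4.9
   vertex 0.1 1.0 1.1
   vertex 5.8 0.6 1.1
  endloop
 endfacet
 facet normal -0.955 -0.042 0.293
  outer loop
   vertex 1.3 0.2 4.9
   vertex 1.3 5.8 5.7
   vertex 0.1 1.0 1.1
  endloop
 endfacet
 facet normal 0.828 0.510 0.233
  outer loop
   vertex 4.0 3.2 1.8
   vertex 1.3 5.8 5.7
   vertex 5.8 0.6 1.1
  endloop
 endfacet
 facet normal 0.738 0.596 -0.316
  outer loop
   vertex 4.0 3.2 1.8
   vertex 5.8 0.6 1.1
   vertex 1.9 4.9 0.1
  endloop
 endfacet
 facet normal 0.653 0.755 -0.051
  outer loop
   vertex 4.0 3.2 1.8
   vertex 1.9 4.9 0.1
   vertex 1.3 5.8 5.7
  endloop
 endfacet
 facet normal 0.687 -0.047 0.725
  outer loop
   vertex 2.4 1.8 4.4
   vertex 5.8 0.6 1.1
   vertex 1.3 5.8 5.7
  endloop
 endfacet
 facet normal 0.642 -0.211 0.738
  outer loop
   vertex 2.4 1.8 4.4
   vertex 1.3 0.2 4.9
   vertex 5.8 0.6 1.1
  endloop
 endfacet
 facet normal 0.548 -0.118 0.828
  outer loop
   vertex 2.4 1.8 4.4
   vertex 1.3 5.8 5.7
   vertex 1.3 0.2 4.9
  endloop
 endfacet
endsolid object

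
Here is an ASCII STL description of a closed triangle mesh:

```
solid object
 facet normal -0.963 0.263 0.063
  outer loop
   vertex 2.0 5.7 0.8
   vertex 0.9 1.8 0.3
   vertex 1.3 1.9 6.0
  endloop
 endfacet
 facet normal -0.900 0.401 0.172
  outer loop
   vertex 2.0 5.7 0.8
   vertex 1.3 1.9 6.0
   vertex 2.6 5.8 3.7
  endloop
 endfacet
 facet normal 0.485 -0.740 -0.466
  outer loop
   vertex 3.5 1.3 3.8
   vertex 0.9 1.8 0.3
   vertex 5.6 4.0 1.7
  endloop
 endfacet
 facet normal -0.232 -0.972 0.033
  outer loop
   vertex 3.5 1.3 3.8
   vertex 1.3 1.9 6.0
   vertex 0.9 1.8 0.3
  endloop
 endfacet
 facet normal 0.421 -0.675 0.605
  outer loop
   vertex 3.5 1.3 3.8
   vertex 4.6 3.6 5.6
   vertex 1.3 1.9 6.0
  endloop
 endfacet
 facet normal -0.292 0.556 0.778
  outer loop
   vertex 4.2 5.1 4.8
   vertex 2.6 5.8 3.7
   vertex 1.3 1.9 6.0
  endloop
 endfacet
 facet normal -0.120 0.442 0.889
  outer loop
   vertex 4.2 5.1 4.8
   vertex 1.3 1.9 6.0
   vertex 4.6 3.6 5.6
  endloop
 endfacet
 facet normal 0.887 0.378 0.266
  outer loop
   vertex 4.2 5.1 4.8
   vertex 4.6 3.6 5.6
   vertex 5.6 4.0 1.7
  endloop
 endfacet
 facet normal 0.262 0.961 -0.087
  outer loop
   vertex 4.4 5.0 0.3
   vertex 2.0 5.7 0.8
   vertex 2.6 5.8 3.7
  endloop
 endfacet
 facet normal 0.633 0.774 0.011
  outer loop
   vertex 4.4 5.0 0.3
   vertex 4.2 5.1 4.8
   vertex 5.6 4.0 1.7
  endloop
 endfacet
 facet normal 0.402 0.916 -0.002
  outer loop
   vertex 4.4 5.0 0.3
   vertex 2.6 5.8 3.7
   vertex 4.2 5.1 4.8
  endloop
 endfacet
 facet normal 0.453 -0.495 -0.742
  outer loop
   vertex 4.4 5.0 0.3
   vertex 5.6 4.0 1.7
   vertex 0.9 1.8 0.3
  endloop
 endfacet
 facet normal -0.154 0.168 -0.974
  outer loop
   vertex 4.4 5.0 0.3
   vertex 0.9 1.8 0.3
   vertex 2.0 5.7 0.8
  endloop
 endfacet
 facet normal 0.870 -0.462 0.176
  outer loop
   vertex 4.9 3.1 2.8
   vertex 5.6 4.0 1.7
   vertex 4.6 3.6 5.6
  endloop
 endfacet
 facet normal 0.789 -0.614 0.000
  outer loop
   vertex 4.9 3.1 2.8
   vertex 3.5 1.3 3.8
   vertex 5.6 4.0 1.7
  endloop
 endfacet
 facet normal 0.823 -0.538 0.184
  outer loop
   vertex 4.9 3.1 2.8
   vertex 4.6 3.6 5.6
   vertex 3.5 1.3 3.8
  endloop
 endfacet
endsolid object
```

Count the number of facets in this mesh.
16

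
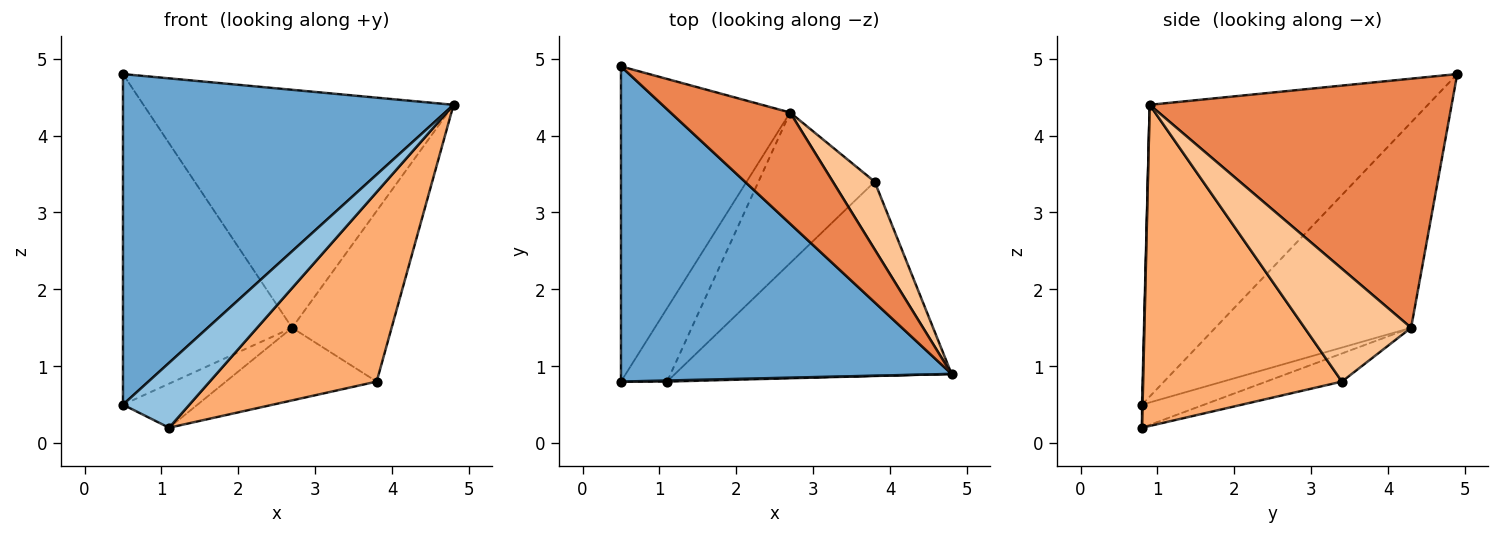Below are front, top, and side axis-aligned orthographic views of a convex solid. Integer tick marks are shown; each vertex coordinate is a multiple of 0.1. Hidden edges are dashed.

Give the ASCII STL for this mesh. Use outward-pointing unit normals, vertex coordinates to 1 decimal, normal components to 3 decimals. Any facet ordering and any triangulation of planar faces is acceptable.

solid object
 facet normal -0.520 -0.618 0.589
  outer loop
   vertex 0.5 4.9 4.8
   vertex 0.5 0.8 0.5
   vertex 4.8 0.9 4.4
  endloop
 endfacet
 facet normal 0.008 -1.000 0.017
  outer loop
   vertex 1.1 0.8 0.2
   vertex 4.8 0.9 4.4
   vertex 0.5 0.8 0.5
  endloop
 endfacet
 facet normal -0.642 0.555 -0.529
  outer loop
   vertex 2.7 4.3 1.5
   vertex 0.5 0.8 0.5
   vertex 0.5 4.9 4.8
  endloop
 endfacet
 facet normal -0.394 0.473 -0.788
  outer loop
   vertex 2.7 4.3 1.5
   vertex 1.1 0.8 0.2
   vertex 0.5 0.8 0.5
  endloop
 endfacet
 facet normal 0.662 0.679 0.317
  outer loop
   vertex 2.7 4.3 1.5
   vertex 0.5 4.9 4.8
   vertex 4.8 0.9 4.4
  endloop
 endfacet
 facet normal 0.639 -0.537 -0.550
  outer loop
   vertex 3.8 3.4 0.8
   vertex 4.8 0.9 4.4
   vertex 1.1 0.8 0.2
  endloop
 endfacet
 facet normal 0.705 0.659 0.262
  outer loop
   vertex 3.8 3.4 0.8
   vertex 2.7 4.3 1.5
   vertex 4.8 0.9 4.4
  endloop
 endfacet
 facet normal -0.213 0.424 -0.880
  outer loop
   vertex 3.8 3.4 0.8
   vertex 1.1 0.8 0.2
   vertex 2.7 4.3 1.5
  endloop
 endfacet
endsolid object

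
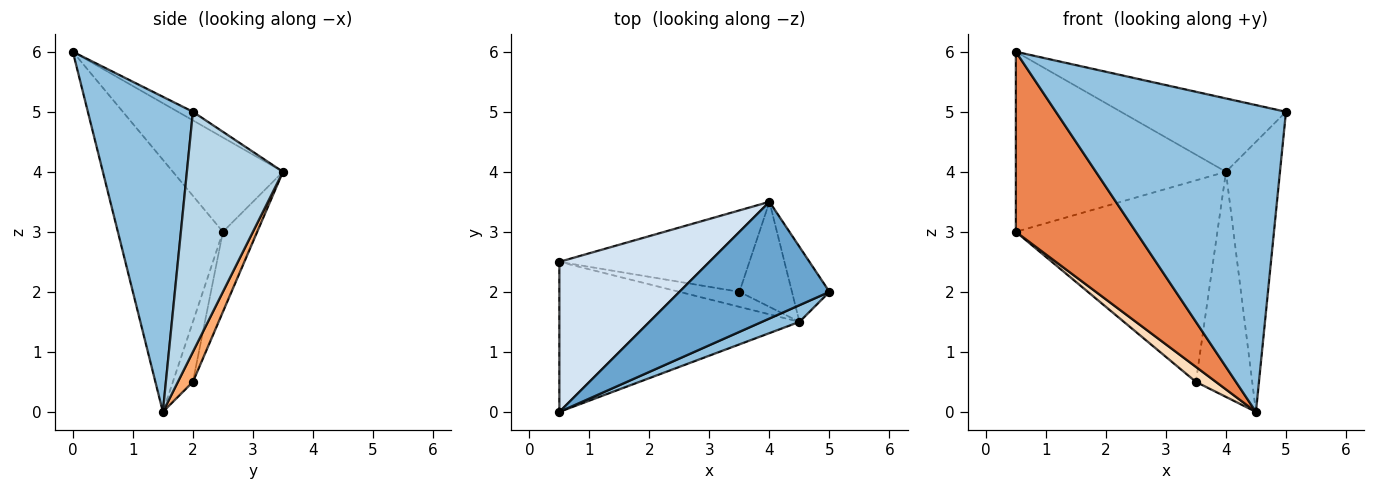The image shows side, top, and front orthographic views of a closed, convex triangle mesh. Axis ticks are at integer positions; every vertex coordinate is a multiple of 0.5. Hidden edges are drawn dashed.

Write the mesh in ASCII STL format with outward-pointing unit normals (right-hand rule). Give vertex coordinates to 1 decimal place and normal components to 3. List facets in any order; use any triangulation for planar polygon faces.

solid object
 facet normal -0.048 0.532 0.846
  outer loop
   vertex 4.0 3.5 4.0
   vertex 0.5 0.0 6.0
   vertex 5.0 2.0 5.0
  endloop
 endfacet
 facet normal 0.415 -0.909 0.049
  outer loop
   vertex 4.5 1.5 0.0
   vertex 5.0 2.0 5.0
   vertex 0.5 0.0 6.0
  endloop
 endfacet
 facet normal 0.864 0.486 -0.135
  outer loop
   vertex 4.5 1.5 0.0
   vertex 4.0 3.5 4.0
   vertex 5.0 2.0 5.0
  endloop
 endfacet
 facet normal -0.373 0.713 0.594
  outer loop
   vertex 0.5 2.5 3.0
   vertex 0.5 0.0 6.0
   vertex 4.0 3.5 4.0
  endloop
 endfacet
 facet normal -0.558 -0.638 -0.531
  outer loop
   vertex 0.5 2.5 3.0
   vertex 4.5 1.5 0.0
   vertex 0.5 0.0 6.0
  endloop
 endfacet
 facet normal 0.235 0.881 -0.411
  outer loop
   vertex 3.5 2.0 0.5
   vertex 4.0 3.5 4.0
   vertex 4.5 1.5 0.0
  endloop
 endfacet
 facet normal -0.156 0.916 -0.370
  outer loop
   vertex 3.5 2.0 0.5
   vertex 0.5 2.5 3.0
   vertex 4.0 3.5 4.0
  endloop
 endfacet
 facet normal -0.577 -0.577 -0.577
  outer loop
   vertex 3.5 2.0 0.5
   vertex 4.5 1.5 0.0
   vertex 0.5 2.5 3.0
  endloop
 endfacet
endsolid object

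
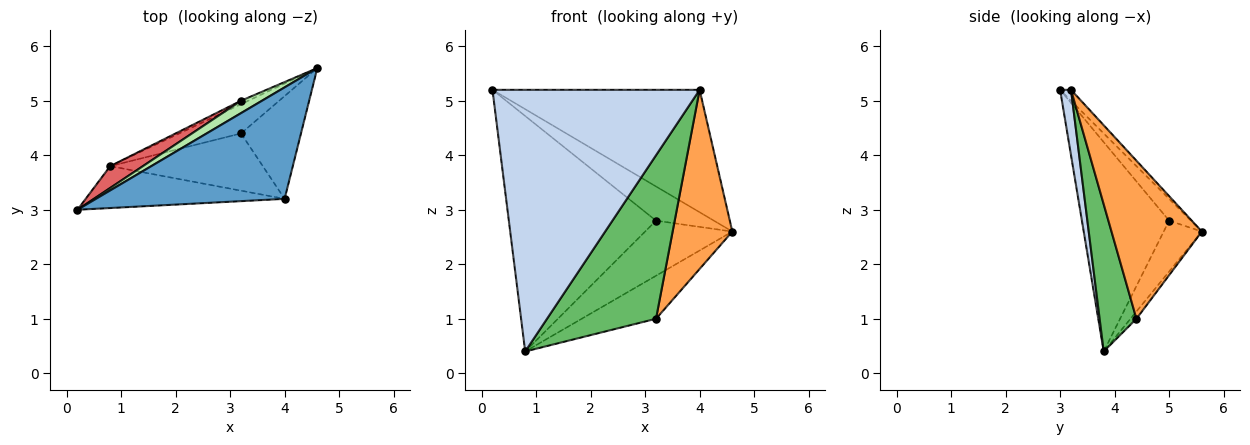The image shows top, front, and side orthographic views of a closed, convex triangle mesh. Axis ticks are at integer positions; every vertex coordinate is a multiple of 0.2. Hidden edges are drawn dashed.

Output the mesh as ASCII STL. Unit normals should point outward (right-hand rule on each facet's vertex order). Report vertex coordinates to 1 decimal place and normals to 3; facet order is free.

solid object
 facet normal -0.039 0.739 0.673
  outer loop
   vertex 4.0 3.2 5.2
   vertex 4.6 5.6 2.6
   vertex 0.2 3.0 5.2
  endloop
 endfacet
 facet normal 0.052 -0.986 -0.158
  outer loop
   vertex 0.8 3.8 0.4
   vertex 4.0 3.2 5.2
   vertex 0.2 3.0 5.2
  endloop
 endfacet
 facet normal 0.795 -0.526 -0.302
  outer loop
   vertex 3.2 4.4 1.0
   vertex 4.6 5.6 2.6
   vertex 4.0 3.2 5.2
  endloop
 endfacet
 facet normal -0.066 0.825 -0.561
  outer loop
   vertex 3.2 4.4 1.0
   vertex 0.8 3.8 0.4
   vertex 4.6 5.6 2.6
  endloop
 endfacet
 facet normal 0.304 -0.899 -0.315
  outer loop
   vertex 3.2 4.4 1.0
   vertex 4.0 3.2 5.2
   vertex 0.8 3.8 0.4
  endloop
 endfacet
 facet normal -0.334 0.886 0.321
  outer loop
   vertex 3.2 5.0 2.8
   vertex 0.2 3.0 5.2
   vertex 4.6 5.6 2.6
  endloop
 endfacet
 facet normal -0.508 0.858 0.079
  outer loop
   vertex 3.2 5.0 2.8
   vertex 0.8 3.8 0.4
   vertex 0.2 3.0 5.2
  endloop
 endfacet
 facet normal -0.400 0.915 -0.057
  outer loop
   vertex 3.2 5.0 2.8
   vertex 4.6 5.6 2.6
   vertex 0.8 3.8 0.4
  endloop
 endfacet
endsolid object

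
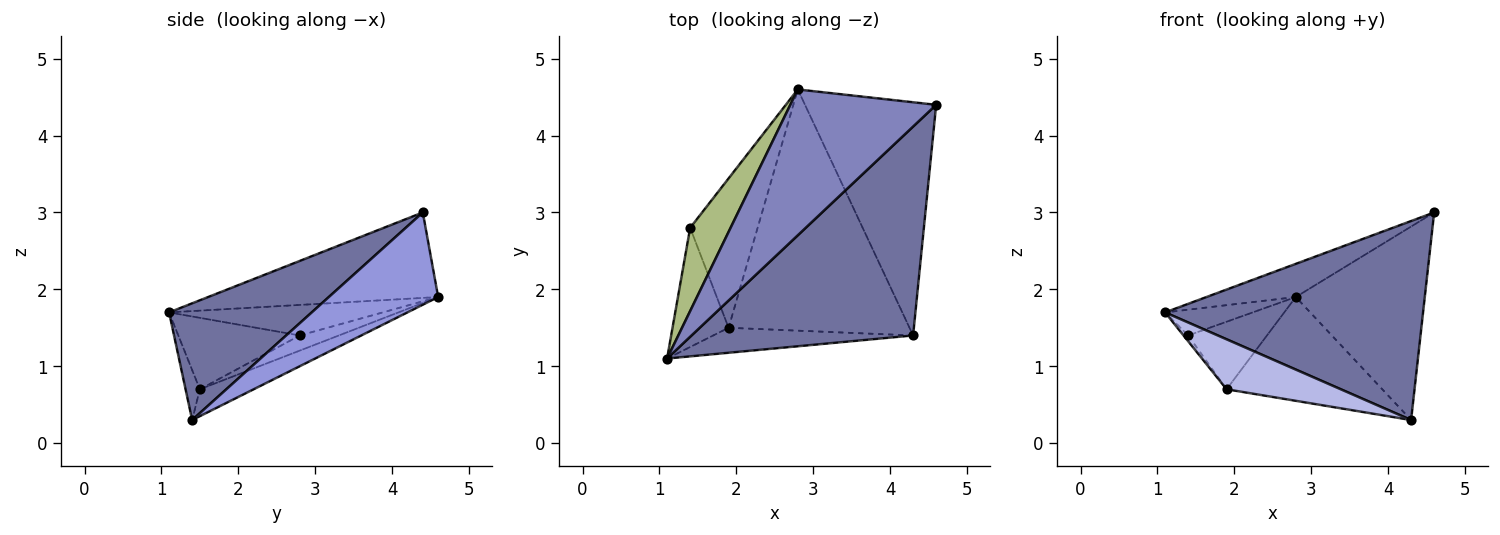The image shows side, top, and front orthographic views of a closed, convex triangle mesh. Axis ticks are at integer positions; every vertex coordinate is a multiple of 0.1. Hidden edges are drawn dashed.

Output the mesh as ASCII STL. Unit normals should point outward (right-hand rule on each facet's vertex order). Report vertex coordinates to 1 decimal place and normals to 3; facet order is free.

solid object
 facet normal 0.356 -0.644 0.676
  outer loop
   vertex 4.3 1.4 0.3
   vertex 4.6 4.4 3.0
   vertex 1.1 1.1 1.7
  endloop
 endfacet
 facet normal -0.496 0.193 0.847
  outer loop
   vertex 2.8 4.6 1.9
   vertex 1.1 1.1 1.7
   vertex 4.6 4.4 3.0
  endloop
 endfacet
 facet normal 0.476 0.562 -0.677
  outer loop
   vertex 2.8 4.6 1.9
   vertex 4.6 4.4 3.0
   vertex 4.3 1.4 0.3
  endloop
 endfacet
 facet normal -0.111 -0.889 -0.444
  outer loop
   vertex 1.9 1.5 0.7
   vertex 4.3 1.4 0.3
   vertex 1.1 1.1 1.7
  endloop
 endfacet
 facet normal -0.135 0.392 -0.910
  outer loop
   vertex 1.9 1.5 0.7
   vertex 2.8 4.6 1.9
   vertex 4.3 1.4 0.3
  endloop
 endfacet
 facet normal -0.585 0.240 0.775
  outer loop
   vertex 1.4 2.8 1.4
   vertex 1.1 1.1 1.7
   vertex 2.8 4.6 1.9
  endloop
 endfacet
 facet normal -0.786 0.030 -0.617
  outer loop
   vertex 1.4 2.8 1.4
   vertex 1.9 1.5 0.7
   vertex 1.1 1.1 1.7
  endloop
 endfacet
 facet normal -0.200 0.404 -0.893
  outer loop
   vertex 1.4 2.8 1.4
   vertex 2.8 4.6 1.9
   vertex 1.9 1.5 0.7
  endloop
 endfacet
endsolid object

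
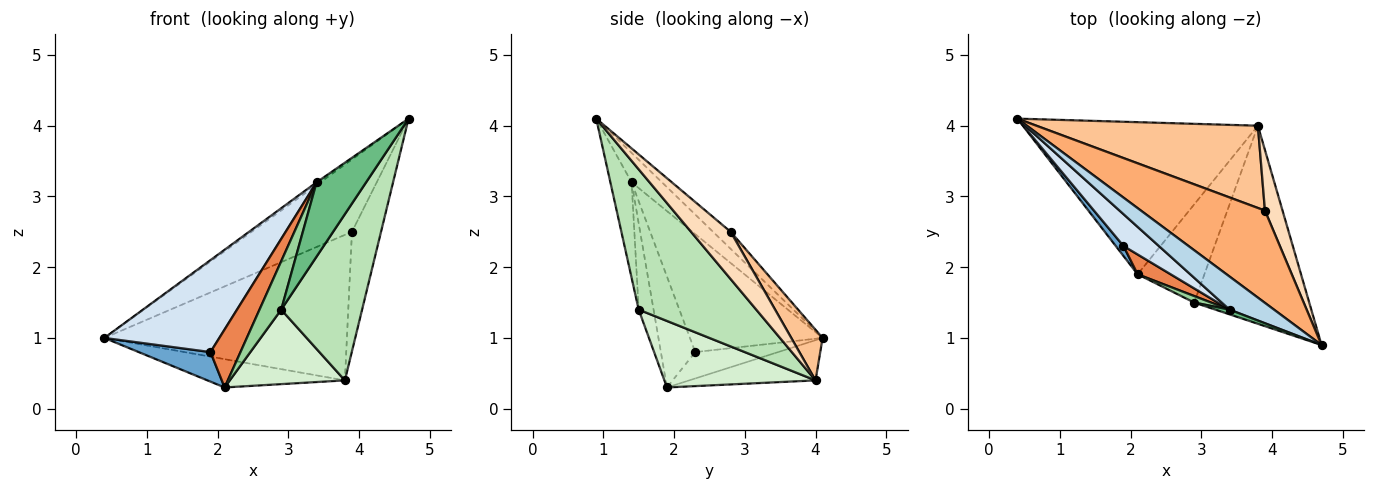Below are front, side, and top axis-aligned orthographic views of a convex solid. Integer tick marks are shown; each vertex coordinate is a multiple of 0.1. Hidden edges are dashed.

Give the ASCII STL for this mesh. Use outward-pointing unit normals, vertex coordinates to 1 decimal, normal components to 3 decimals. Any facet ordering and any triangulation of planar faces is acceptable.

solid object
 facet normal -0.738 -0.639 0.216
  outer loop
   vertex 1.9 2.3 0.8
   vertex 0.4 4.1 1.0
   vertex 2.1 1.9 0.3
  endloop
 endfacet
 facet normal -0.166 0.180 -0.970
  outer loop
   vertex 3.8 4.0 0.4
   vertex 2.1 1.9 0.3
   vertex 0.4 4.1 1.0
  endloop
 endfacet
 facet normal -0.551 0.066 0.832
  outer loop
   vertex 3.4 1.4 3.2
   vertex 4.7 0.9 4.1
   vertex 0.4 4.1 1.0
  endloop
 endfacet
 facet normal -0.737 -0.639 0.221
  outer loop
   vertex 3.4 1.4 3.2
   vertex 0.4 4.1 1.0
   vertex 1.9 2.3 0.8
  endloop
 endfacet
 facet normal -0.735 -0.641 0.219
  outer loop
   vertex 3.4 1.4 3.2
   vertex 1.9 2.3 0.8
   vertex 2.1 1.9 0.3
  endloop
 endfacet
 facet normal -0.107 0.614 0.782
  outer loop
   vertex 3.9 2.8 2.5
   vertex 0.4 4.1 1.0
   vertex 4.7 0.9 4.1
  endloop
 endfacet
 facet normal 0.112 0.865 0.489
  outer loop
   vertex 3.9 2.8 2.5
   vertex 3.8 4.0 0.4
   vertex 0.4 4.1 1.0
  endloop
 endfacet
 facet normal 0.772 0.567 0.287
  outer loop
   vertex 3.9 2.8 2.5
   vertex 4.7 0.9 4.1
   vertex 3.8 4.0 0.4
  endloop
 endfacet
 facet normal -0.393 -0.918 0.058
  outer loop
   vertex 2.9 1.5 1.4
   vertex 4.7 0.9 4.1
   vertex 3.4 1.4 3.2
  endloop
 endfacet
 facet normal -0.562 -0.820 0.111
  outer loop
   vertex 2.9 1.5 1.4
   vertex 3.4 1.4 3.2
   vertex 2.1 1.9 0.3
  endloop
 endfacet
 facet normal 0.683 -0.470 -0.560
  outer loop
   vertex 2.9 1.5 1.4
   vertex 3.8 4.0 0.4
   vertex 4.7 0.9 4.1
  endloop
 endfacet
 facet normal 0.622 -0.473 -0.624
  outer loop
   vertex 2.9 1.5 1.4
   vertex 2.1 1.9 0.3
   vertex 3.8 4.0 0.4
  endloop
 endfacet
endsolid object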